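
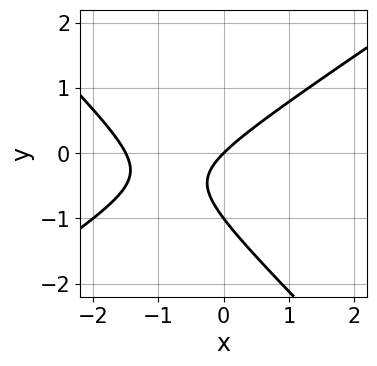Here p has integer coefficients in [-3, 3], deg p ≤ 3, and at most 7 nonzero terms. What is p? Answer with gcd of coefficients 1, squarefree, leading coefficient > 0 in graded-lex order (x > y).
2*x^2 - x*y - 3*y^2 + 3*x - 3*y

First, degree: the shape is more complex than any degree-1 curve, so deg p = 2.
Then, checking where it meets the axes: the y-axis gridline crossings are at y ∈ {-1, 0}; one x-axis crossing is at x = 0.
Finally, fitting integer coefficients to these (and the overall shape) gives p.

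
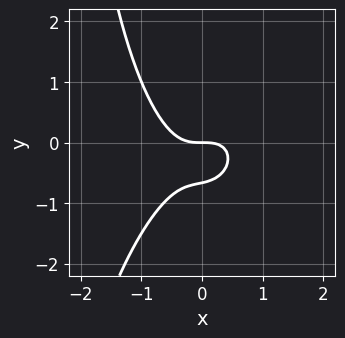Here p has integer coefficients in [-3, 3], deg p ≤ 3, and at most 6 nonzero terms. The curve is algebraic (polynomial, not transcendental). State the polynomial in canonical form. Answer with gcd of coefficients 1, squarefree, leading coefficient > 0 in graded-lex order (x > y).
deg p = 3.
From the axis intercepts and sections: it meets the x-axis at x = 0 (among the integer gridlines); one y-axis crossing is at y = 0.
Putting this together gives p.

3*x^3 - x^2*y + x*y^2 + 3*y^2 + 2*y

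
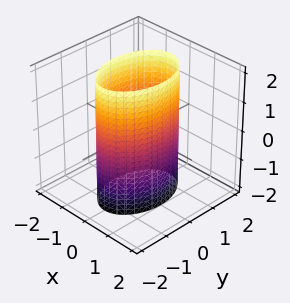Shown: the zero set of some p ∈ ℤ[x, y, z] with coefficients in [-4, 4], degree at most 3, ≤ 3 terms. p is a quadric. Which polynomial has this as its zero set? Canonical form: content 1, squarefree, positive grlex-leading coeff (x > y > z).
2*x^2 + y^2 - 2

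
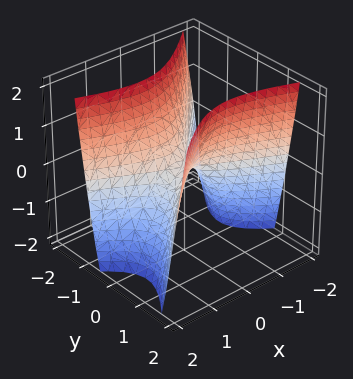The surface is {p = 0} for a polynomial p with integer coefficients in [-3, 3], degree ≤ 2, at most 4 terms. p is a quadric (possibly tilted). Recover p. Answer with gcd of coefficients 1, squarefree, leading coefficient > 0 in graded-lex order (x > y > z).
x^2 + x*y - 2*y^2 + z

1. Degree: the shape is more complex than any degree-1 surface, so deg p = 2.
2. Checking where it meets the axes: it crosses the z-axis at the gridline z = 0; it meets the x-axis at x = 0 (among the integer gridlines); one y-axis crossing is at y = 0.
3. Matching integer coefficients to the picture gives p.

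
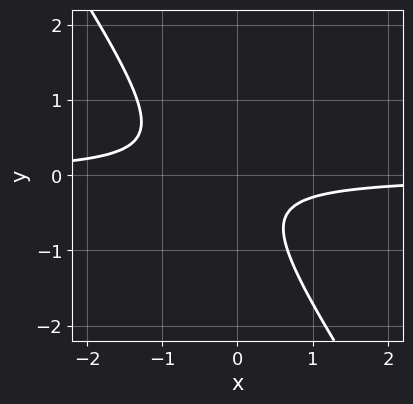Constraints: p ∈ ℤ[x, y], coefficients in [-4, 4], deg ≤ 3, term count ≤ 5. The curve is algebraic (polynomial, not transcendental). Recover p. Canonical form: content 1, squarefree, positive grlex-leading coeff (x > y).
3*x*y + 2*y^2 + y + 1

The degree is 2 — a generic line meets the curve in up to 2 points.
Observable constraints: it misses every integer gridline on the x-axis; the curve avoids every integer y-axis point in the box.
Matching integer coefficients to the picture gives p.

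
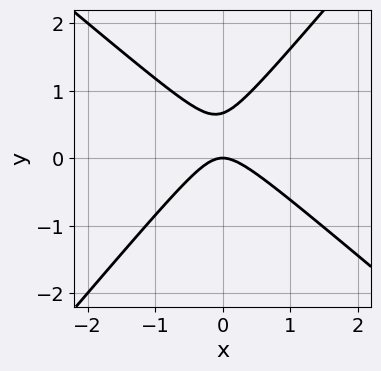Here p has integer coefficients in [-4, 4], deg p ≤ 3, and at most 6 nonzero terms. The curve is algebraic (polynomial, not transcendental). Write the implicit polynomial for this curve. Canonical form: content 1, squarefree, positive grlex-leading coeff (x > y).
3*x^2 + x*y - 3*y^2 + 2*y

(a) Degree: the shape is more complex than any degree-1 curve, so deg p = 2.
(b) Reading off the gridlines: it meets the y-axis at y = 0 (among the integer gridlines); it crosses the x-axis at the gridline x = 0.
(c) Putting this together gives p.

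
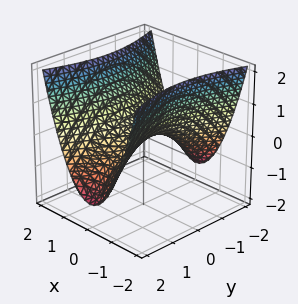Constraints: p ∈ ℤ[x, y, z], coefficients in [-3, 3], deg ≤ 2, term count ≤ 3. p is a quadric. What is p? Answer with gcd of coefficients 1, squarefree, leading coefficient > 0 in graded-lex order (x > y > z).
Degree: a saddle surface; a quadric, so deg p = 2.
Symmetries: the x ↦ −x reflection is a symmetry, so x appears only in even powers; the y ↦ −y reflection is a symmetry, so y appears only in even powers.
Observable constraints: one y-axis crossing is at y = 0; one x-axis crossing is at x = 0; one z-axis crossing is at z = 0.
Fitting integer coefficients to these (and the overall shape) gives p.

3*x^2 - y^2 - 3*z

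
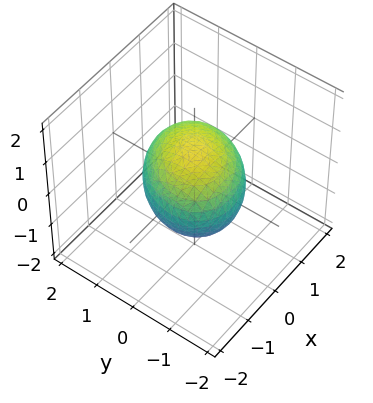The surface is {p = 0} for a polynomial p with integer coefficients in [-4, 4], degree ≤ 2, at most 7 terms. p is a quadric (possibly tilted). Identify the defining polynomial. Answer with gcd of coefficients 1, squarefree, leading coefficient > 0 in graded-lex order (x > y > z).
2*x^2 - x*y + 2*y^2 + 3*z^2 - 3

1. Degree: a generic line meets the surface in up to 2 points, so deg p = 2.
2. Against the integer gridlines: among the integer gridlines, it crosses the z-axis at z ∈ {-1, 1}.
3. These observations pin down the coefficients.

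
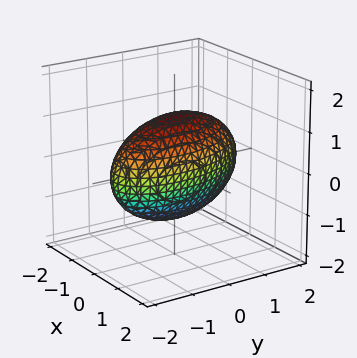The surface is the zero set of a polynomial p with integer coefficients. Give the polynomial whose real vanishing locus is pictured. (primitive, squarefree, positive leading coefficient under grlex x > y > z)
First, degree: no degree-1 surface has this shape, so deg p = 2.
Then, from the axis intercepts and sections: the x-axis gridline crossings are at x ∈ {-1, 1}.
Finally, fitting integer coefficients to these (and the overall shape) gives p.

3*x^2 + x*y + y^2 + 2*z^2 - 3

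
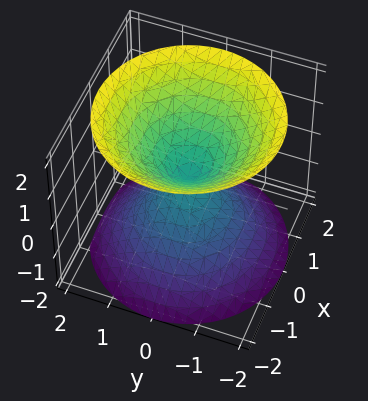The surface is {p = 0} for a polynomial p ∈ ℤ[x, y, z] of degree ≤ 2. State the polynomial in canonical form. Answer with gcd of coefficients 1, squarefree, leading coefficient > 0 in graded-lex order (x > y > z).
x^2 + y^2 - z^2

(a) The picture has 2 separate pieces. They look like related sheets of one shape, so recover p as a whole.
(b) deg p = 2. A double cone through the origin; a quadric.
(c) Symmetries: mirror symmetry z ↦ −z ⇒ only even powers of z; every cross-section ⟂ z is a circle, so x, y appear only via x² + y².
(d) Observable constraints: a circular section at z = -1 has radius exactly 1; it crosses the x-axis at the gridline x = 0.
(e) Assembling these constraints gives the stated polynomial.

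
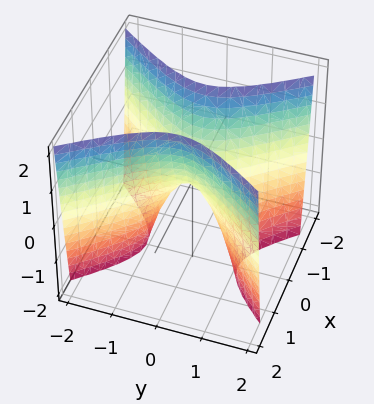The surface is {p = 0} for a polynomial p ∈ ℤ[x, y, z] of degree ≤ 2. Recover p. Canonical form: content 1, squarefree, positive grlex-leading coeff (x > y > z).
3*x^2 - 2*y^2 - z

First, deg p = 2. A saddle surface; a quadric.
Next, symmetries: the y ↦ −y reflection is a symmetry, so y appears only in even powers; mirror symmetry x ↦ −x ⇒ only even powers of x.
Next, reading off the gridlines: it meets the x-axis at x = 0 (among the integer gridlines); one z-axis crossing is at z = 0; one y-axis crossing is at y = 0.
Finally, putting this together gives p.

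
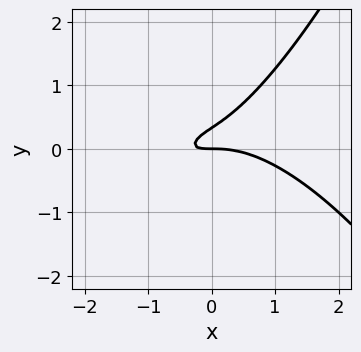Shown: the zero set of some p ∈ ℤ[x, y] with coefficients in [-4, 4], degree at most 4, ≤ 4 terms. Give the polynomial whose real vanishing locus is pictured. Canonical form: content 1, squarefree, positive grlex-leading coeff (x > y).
1. Degree: no degree-2 curve has this shape, so deg p = 3.
2. Reading off the gridlines: it crosses the y-axis at the gridline y = 0; it crosses the x-axis at the gridline x = 0.
3. Matching integer coefficients to the picture gives p.

x^3 + 2*x*y - 3*y^2 + y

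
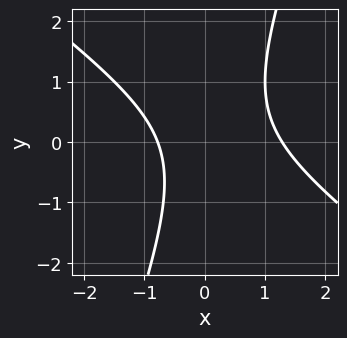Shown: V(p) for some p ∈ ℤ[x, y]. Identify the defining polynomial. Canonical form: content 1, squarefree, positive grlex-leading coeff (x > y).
2*x^2 + 2*x*y - y^2 - x - 2

First, the degree is 2 — the shape is more complex than any degree-1 curve.
Next, reading off the gridlines: it misses every integer gridline on the y-axis.
Finally, assembling these constraints gives the stated polynomial.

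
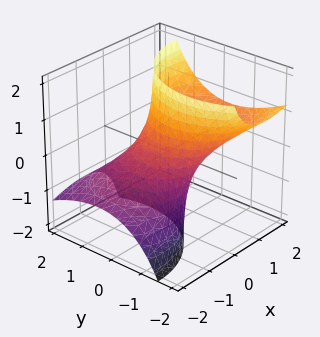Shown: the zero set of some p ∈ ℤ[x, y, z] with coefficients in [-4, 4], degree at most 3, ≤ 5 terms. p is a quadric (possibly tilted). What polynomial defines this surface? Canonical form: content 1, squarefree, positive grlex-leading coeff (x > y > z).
First, the degree is 2 — no degree-1 surface has this shape.
Next, against the integer gridlines: it misses every integer gridline on the z-axis; the x-axis gridline crossings are at x ∈ {-1, 1}; the y-axis gridline crossings are at y ∈ {-1, 1}.
Finally, matching integer coefficients to the picture gives p.

x^2 - 2*x*z + y^2 + y*z - 1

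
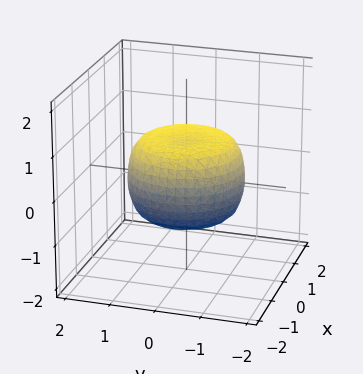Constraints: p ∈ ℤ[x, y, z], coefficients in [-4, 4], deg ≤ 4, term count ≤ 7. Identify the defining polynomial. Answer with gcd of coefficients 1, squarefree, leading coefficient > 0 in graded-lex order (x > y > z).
Degree: no degree-3 surface has this shape, so deg p = 4.
Symmetries: the z-axis is an axis of rotation, so x and y enter only as x² + y².
From the visible intercepts: a circular section at z = 0 has radius between 1 and 2.
Assembling these constraints gives the stated polynomial.

2*x^4 + 4*x^2*y^2 + 2*y^4 - 2*x^2 - 2*y^2 + 3*z^2 - 2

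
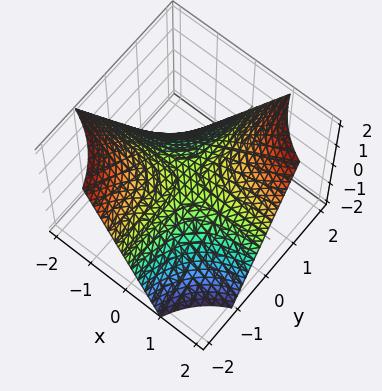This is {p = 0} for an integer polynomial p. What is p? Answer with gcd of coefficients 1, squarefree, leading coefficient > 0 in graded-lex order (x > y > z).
x*y - z

(a) deg p = 2.
(b) From the axis intercepts and sections: every point of the x-axis in the box is on the surface; it meets the z-axis at z = 0 (among the integer gridlines); every point of the y-axis in the box is on the surface.
(c) Solving for integer coefficients yields p as stated.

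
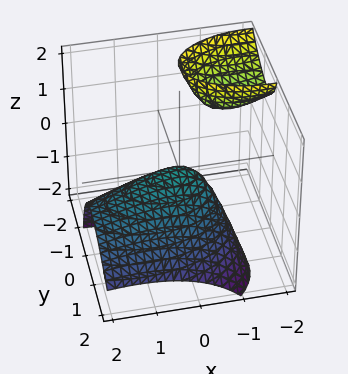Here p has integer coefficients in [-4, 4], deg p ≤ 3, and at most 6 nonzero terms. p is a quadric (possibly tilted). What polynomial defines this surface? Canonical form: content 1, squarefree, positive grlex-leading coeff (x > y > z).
x^2 + 2*x*z + 3*y^2 + 3*y*z + 2*z

(a) The picture has 2 separate pieces.
(b) deg p = 2.
(c) Checking where it meets the axes: it meets the x-axis at x = 0 (among the integer gridlines); it crosses the z-axis at the gridline z = 0; it crosses the y-axis at the gridline y = 0.
(d) Matching integer coefficients to the picture gives p.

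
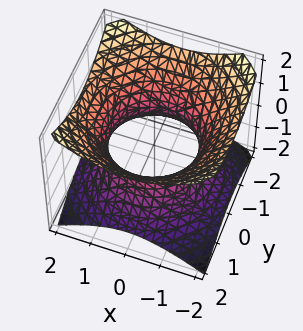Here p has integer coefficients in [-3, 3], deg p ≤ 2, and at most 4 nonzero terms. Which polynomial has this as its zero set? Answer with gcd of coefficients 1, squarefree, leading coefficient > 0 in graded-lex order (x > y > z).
2*x^2 + 2*y^2 - 3*z^2 - 3

First, the degree is 2 — an hourglass — one-sheet hyperboloid; a quadric.
Then, symmetries: rotational symmetry about the z-axis ⇒ p depends on x, y only through x² + y²; mirror symmetry z ↦ −z ⇒ only even powers of z.
Next, from the visible intercepts: a circular section at z = 1 has radius between 1 and 2; it misses every integer gridline on the z-axis.
Finally, together with the visible shape, these determine p as stated.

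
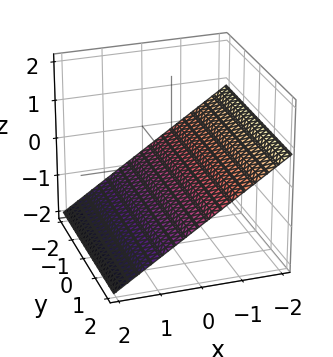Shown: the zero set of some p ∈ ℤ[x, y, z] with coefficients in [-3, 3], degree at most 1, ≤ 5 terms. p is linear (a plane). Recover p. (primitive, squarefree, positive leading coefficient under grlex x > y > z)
2*x + 3*z + 2

1. deg p = 1.
2. Observable constraints: the surface avoids every integer y-axis point in the box; it crosses the x-axis at the gridline x = -1.
3. Putting this together gives p.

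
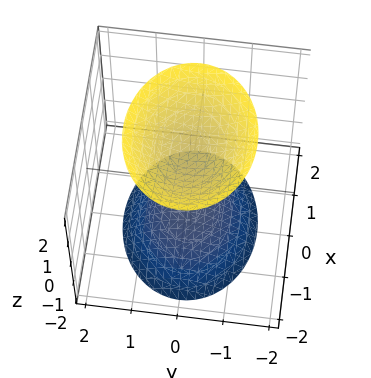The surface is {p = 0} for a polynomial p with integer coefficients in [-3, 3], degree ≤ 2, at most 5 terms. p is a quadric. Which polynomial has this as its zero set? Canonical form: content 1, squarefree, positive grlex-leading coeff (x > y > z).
2*x^2 + 3*y^2 - 2*z^2 + 3

1. There are 2 components. They look like related sheets of one shape, so recover p as a whole.
2. Degree: two separate bowl-shaped sheets opening away from each other; a quadric, so deg p = 2.
3. Symmetries: mirror symmetry y ↦ −y ⇒ only even powers of y; it's symmetric under z → −z, forcing even powers of z; the x ↦ −x reflection is a symmetry, so x appears only in even powers.
4. Reading off the gridlines: no y-intercept at any integer in the box; it misses every integer gridline on the x-axis.
5. The integer polynomial consistent with all of this is the stated p.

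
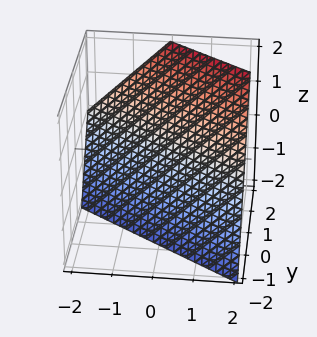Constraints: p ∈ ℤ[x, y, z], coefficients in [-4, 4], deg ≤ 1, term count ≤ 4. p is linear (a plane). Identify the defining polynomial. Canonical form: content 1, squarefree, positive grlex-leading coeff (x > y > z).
(a) Degree: the surface is flat (a plane), so deg p = 1.
(b) From the axis intercepts and sections: it crosses the x-axis at the gridline x = 1; it crosses the z-axis at the gridline z = -1.
(c) Solving for integer coefficients yields p as stated.

2*x + 3*y - 2*z - 2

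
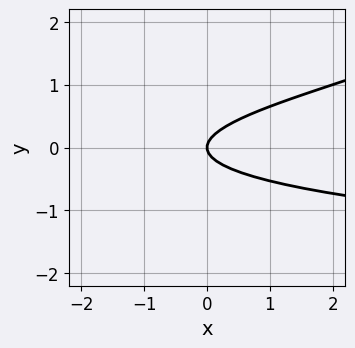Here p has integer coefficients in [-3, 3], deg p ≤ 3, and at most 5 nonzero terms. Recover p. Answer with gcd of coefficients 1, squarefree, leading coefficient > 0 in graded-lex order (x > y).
1. deg p = 3. No degree-2 curve has this shape.
2. From the axis intercepts and sections: it crosses the y-axis at the gridline y = 0; it crosses the x-axis at the gridline x = 0.
3. These observations pin down the coefficients.

y^3 - 3*y^2 + x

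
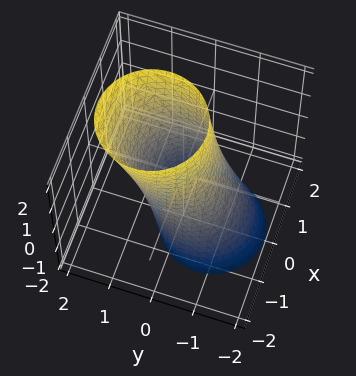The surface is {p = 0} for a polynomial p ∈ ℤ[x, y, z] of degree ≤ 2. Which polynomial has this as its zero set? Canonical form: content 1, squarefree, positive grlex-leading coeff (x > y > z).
Degree: the shape is more complex than any degree-1 surface, so deg p = 2.
Checking where it meets the axes: among the integer gridlines, it crosses the x-axis at x ∈ {-1, 1}; the y-axis gridline crossings are at y ∈ {-1, 1}.
Together with the visible shape, these determine p as stated.

3*x^2 + 3*y^2 - 2*y*z - 3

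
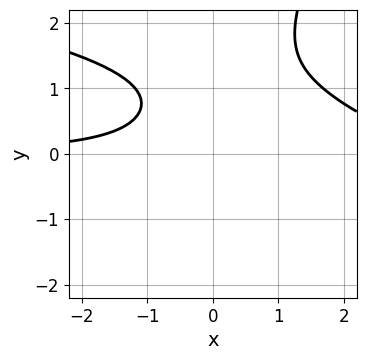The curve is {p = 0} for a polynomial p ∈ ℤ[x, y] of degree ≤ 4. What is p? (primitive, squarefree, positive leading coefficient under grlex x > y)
First, deg p = 4.
Next, reading off the gridlines: no y-intercept at any integer in the box; no x-intercept at any integer in the box.
Finally, these observations pin down the coefficients.

2*x*y^3 - y^4 + 2*x^2*y - 3*x*y - 3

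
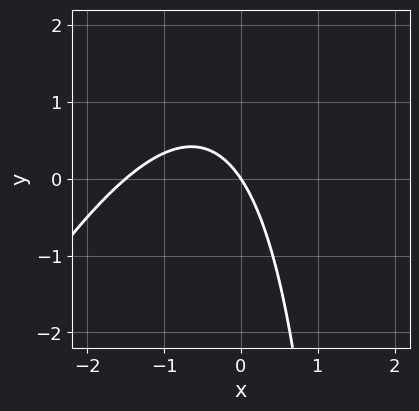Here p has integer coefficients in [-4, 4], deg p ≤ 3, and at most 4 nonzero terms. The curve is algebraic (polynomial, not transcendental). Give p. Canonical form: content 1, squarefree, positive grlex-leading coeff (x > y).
(a) Degree: the shape is more complex than any degree-1 curve, so deg p = 2.
(b) Reading off the gridlines: it crosses the x-axis at the gridline x = 0; it crosses the y-axis at the gridline y = 0.
(c) Putting this together gives p.

2*x^2 - x*y + 3*x + 2*y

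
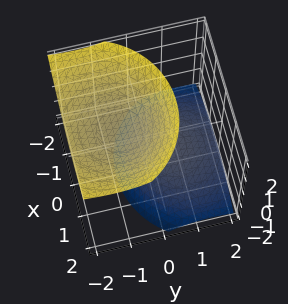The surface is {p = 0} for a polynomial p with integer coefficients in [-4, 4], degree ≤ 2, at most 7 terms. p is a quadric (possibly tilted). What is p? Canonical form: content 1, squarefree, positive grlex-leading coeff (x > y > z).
(a) There are 2 components. Treating them together as one polynomial.
(b) Degree: a generic line meets the surface in up to 2 points, so deg p = 2.
(c) From the axis intercepts and sections: it misses every integer gridline on the y-axis; it misses every integer gridline on the x-axis; the z-axis gridline crossings are at z ∈ {-1, 1}.
(d) Assembling these constraints gives the stated polynomial.

2*x^2 + 2*y^2 + 3*y*z - 2*z^2 + 2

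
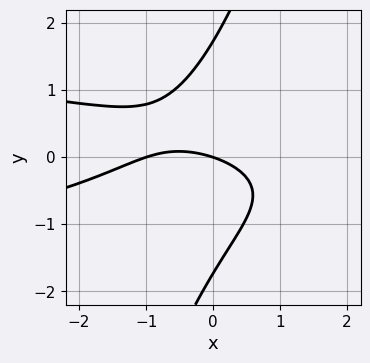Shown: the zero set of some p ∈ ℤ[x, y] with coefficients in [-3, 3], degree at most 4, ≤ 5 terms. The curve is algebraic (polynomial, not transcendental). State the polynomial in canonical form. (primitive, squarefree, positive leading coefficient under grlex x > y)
3*x*y^2 - y^3 + x^2 + x + 3*y

First, the degree is 3 — no degree-2 curve has this shape.
Next, checking where it meets the axes: the x-axis gridline crossings are at x ∈ {-1, 0}; it crosses the y-axis at the gridline y = 0.
Finally, fitting integer coefficients to these (and the overall shape) gives p.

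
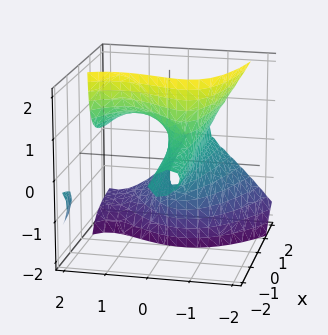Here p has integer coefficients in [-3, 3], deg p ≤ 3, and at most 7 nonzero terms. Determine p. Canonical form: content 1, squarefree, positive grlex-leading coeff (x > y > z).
2*x*y*z + 3*x*z^2 + 2*y^3 - 3*y^2 - 3*y

First, the picture has 2 separate pieces. Treating them together as one polynomial.
Next, degree: a generic line meets the surface in up to 3 points, so deg p = 3.
Next, from the axis intercepts and sections: the visible z-axis segment lies entirely on the surface; one y-axis crossing is at y = 0.
Finally, these observations pin down the coefficients. Check: (1, 0, 0) on the x-axis lies on the surface, and p(1, 0, 0) = 0. ✓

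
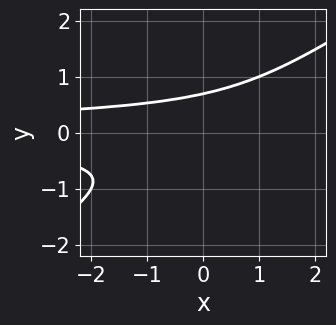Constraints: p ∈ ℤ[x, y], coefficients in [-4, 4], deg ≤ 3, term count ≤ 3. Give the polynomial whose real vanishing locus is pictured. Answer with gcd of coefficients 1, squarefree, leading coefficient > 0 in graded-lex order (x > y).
2*x*y^2 - 3*y^3 + 1

(a) deg p = 3. A generic line meets the curve in up to 3 points.
(b) Against the integer gridlines: the curve avoids every integer x-axis point in the box.
(c) Putting this together gives p.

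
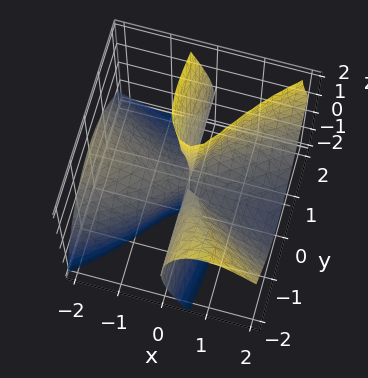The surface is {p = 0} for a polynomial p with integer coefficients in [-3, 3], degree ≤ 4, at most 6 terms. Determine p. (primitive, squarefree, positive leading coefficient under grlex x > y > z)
x^3 + 3*x^2*z - 3*x*y^2 - y*z^2 + x^2

First, deg p = 3.
Then, reading off the gridlines: every point of the y-axis in the box is on the surface; every point of the z-axis in the box is on the surface; it meets the x-axis at x = -1 (among the integer gridlines).
Finally, matching integer coefficients to the picture gives p.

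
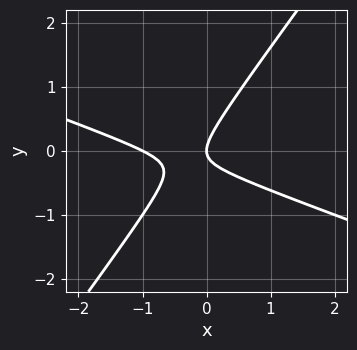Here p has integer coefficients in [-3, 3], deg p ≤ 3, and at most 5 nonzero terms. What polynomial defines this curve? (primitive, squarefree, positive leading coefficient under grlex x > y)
(a) deg p = 2. The shape is more complex than any degree-1 curve.
(b) Checking where it meets the axes: the x-axis gridline crossings are at x ∈ {-1, 0}; it meets the y-axis at y = 0 (among the integer gridlines).
(c) The integer polynomial consistent with all of this is the stated p.

x^2 + 2*x*y - 2*y^2 + x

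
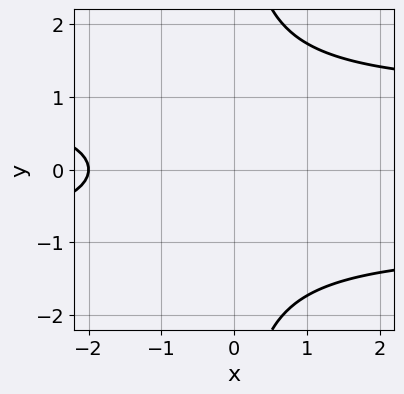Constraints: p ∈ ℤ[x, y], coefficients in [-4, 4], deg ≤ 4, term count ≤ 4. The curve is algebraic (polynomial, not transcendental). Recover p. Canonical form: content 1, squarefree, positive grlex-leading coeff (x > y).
Degree: the shape is more complex than any degree-2 curve, so deg p = 3.
Symmetries: the y ↦ −y reflection is a symmetry, so y appears only in even powers.
From the axis intercepts and sections: the curve avoids every integer y-axis point in the box; one x-axis crossing is at x = -2.
Fitting integer coefficients to these (and the overall shape) gives p.

x*y^2 - x - 2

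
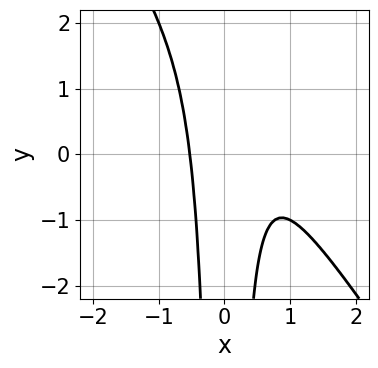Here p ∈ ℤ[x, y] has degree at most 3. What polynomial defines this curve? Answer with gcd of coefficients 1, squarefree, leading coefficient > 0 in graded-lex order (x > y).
3*x^3 + 2*x^2*y - 2*x^2 + 1

deg p = 3. A generic line meets the curve in up to 3 points.
From the visible intercepts: it misses every integer gridline on the y-axis.
Assembling these constraints gives the stated polynomial.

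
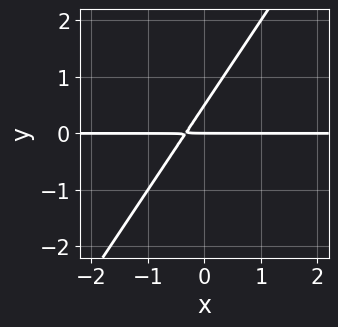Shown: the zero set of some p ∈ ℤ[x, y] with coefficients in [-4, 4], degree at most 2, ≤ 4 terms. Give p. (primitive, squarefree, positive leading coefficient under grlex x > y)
3*x*y - 2*y^2 + y

1. deg p = 2.
2. Observable constraints: every point of the x-axis in the box is on the curve; one y-axis crossing is at y = 0.
3. These observations pin down the coefficients.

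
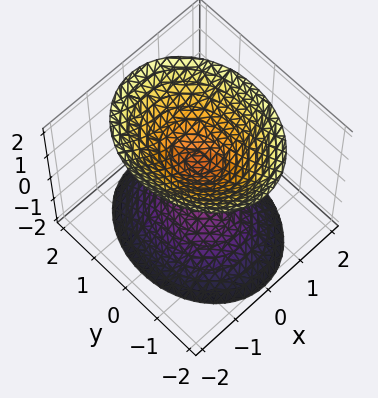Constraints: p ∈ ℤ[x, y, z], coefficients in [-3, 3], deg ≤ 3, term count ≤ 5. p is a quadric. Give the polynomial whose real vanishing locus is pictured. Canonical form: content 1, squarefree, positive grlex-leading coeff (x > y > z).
3*x^2 + 2*y^2 - 2*z^2 + 1

First, the picture has 2 separate pieces.
Next, deg p = 2.
Then, symmetries: the z ↦ −z reflection is a symmetry, so z appears only in even powers; mirror symmetry y ↦ −y ⇒ only even powers of y; the x ↦ −x reflection is a symmetry, so x appears only in even powers.
Then, checking where it meets the axes: the surface avoids every integer y-axis point in the box; it misses every integer gridline on the x-axis.
Finally, assembling these constraints gives the stated polynomial.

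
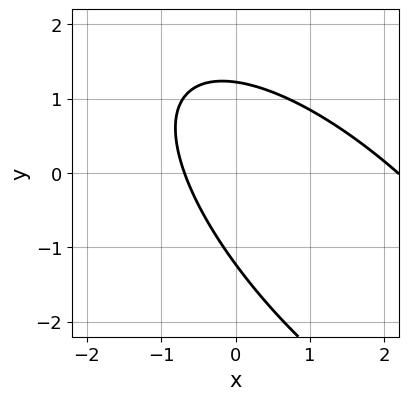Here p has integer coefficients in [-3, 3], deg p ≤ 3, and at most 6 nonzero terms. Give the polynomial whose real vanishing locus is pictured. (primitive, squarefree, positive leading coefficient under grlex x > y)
2*x^2 + 3*x*y + 2*y^2 - 3*x - 3

1. deg p = 2.
2. Matching integer coefficients to the picture gives p.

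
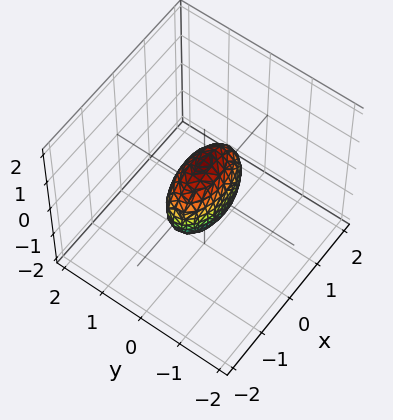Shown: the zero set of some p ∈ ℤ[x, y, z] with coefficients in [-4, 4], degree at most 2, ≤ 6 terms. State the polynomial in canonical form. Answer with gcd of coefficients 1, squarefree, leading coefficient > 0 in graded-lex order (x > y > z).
x^2 + 3*y^2 + z^2 - 1

(a) deg p = 2. Bounded and convex; a quadric.
(b) Symmetries: the z ↦ −z reflection is a symmetry, so z appears only in even powers; mirror symmetry x ↦ −x ⇒ only even powers of x; mirror symmetry y ↦ −y ⇒ only even powers of y.
(c) Against the integer gridlines: among the integer gridlines, it crosses the z-axis at z ∈ {-1, 1}; the x-axis gridline crossings are at x ∈ {-1, 1}.
(d) The integer polynomial consistent with all of this is the stated p.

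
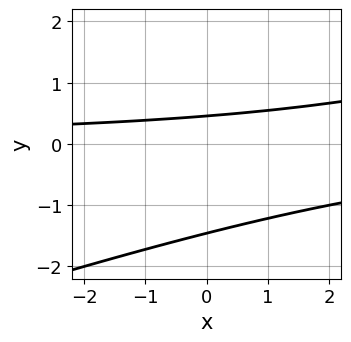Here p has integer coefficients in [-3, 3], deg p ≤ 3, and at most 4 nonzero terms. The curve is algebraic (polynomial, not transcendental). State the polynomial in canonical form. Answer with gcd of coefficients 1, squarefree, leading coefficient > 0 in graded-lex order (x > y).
(a) The degree is 2 — the shape is more complex than any degree-1 curve.
(b) Against the integer gridlines: no x-intercept at any integer in the box.
(c) Fitting integer coefficients to these (and the overall shape) gives p.

x*y - 3*y^2 - 3*y + 2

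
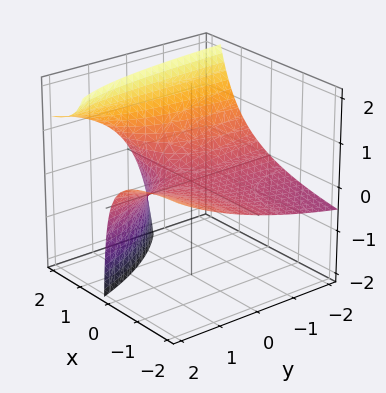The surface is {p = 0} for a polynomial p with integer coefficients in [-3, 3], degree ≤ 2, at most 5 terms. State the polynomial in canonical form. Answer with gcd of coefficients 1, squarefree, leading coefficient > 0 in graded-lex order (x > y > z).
x*y - 2*x*z - y*z + 3*z

1. The degree is 2 — a generic line meets the surface in up to 2 points.
2. Observable constraints: the visible x-axis segment lies entirely on the surface; every point of the y-axis in the box is on the surface; it meets the z-axis at z = 0 (among the integer gridlines).
3. Matching integer coefficients to the picture gives p.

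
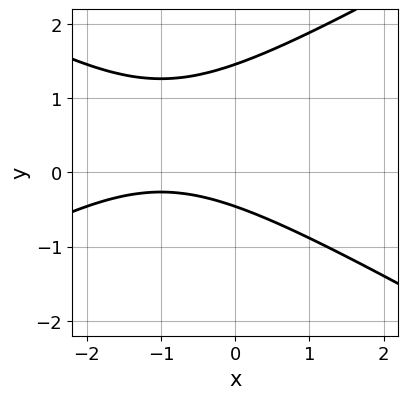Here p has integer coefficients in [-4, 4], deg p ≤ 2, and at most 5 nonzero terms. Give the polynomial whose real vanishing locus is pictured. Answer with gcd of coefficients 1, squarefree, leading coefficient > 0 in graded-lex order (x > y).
x^2 - 3*y^2 + 2*x + 3*y + 2

(a) The degree is 2 — the shape is more complex than any degree-1 curve.
(b) Checking where it meets the axes: it misses every integer gridline on the x-axis.
(c) Solving for integer coefficients yields p as stated.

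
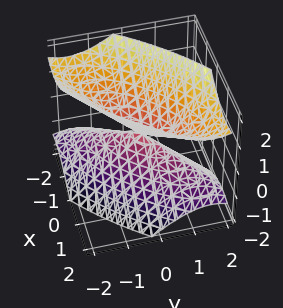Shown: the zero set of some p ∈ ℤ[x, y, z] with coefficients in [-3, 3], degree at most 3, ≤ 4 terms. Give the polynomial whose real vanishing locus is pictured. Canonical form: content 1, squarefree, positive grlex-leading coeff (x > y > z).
1. deg p = 2. The shape is more complex than any degree-1 surface.
2. Observable constraints: one z-axis crossing is at z = 0; it crosses the x-axis at the gridline x = 0; it meets the y-axis at y = 0 (among the integer gridlines).
3. Matching integer coefficients to the picture gives p.

2*x^2 - 3*x*y + 2*y^2 - 2*z^2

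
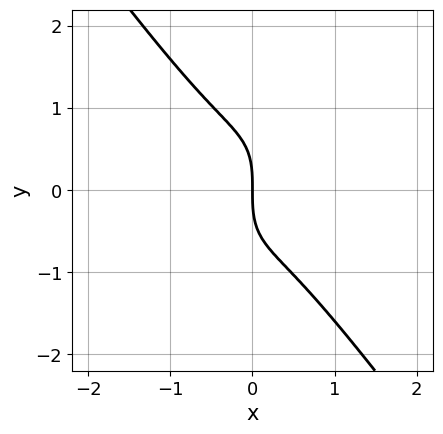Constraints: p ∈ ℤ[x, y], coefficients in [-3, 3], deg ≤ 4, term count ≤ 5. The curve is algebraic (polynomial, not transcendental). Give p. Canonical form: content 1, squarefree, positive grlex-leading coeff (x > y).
3*x^3 - x^2*y - x*y^2 + y^3 + 2*x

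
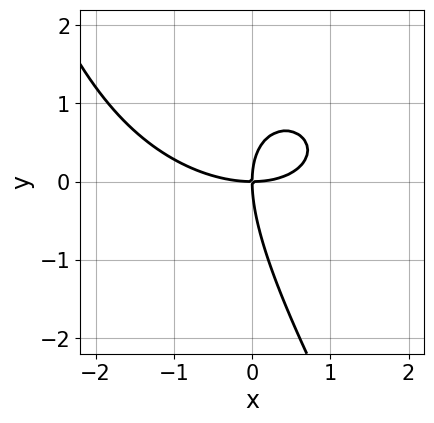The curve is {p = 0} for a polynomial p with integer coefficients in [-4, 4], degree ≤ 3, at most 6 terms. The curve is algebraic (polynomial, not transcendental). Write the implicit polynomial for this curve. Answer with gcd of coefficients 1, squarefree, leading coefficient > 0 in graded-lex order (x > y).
First, degree: a generic line meets the curve in up to 3 points, so deg p = 3.
Then, against the integer gridlines: it meets the y-axis at y = 0 (among the integer gridlines); it crosses the x-axis at the gridline x = 0.
Finally, matching integer coefficients to the picture gives p.

x^3 + x^2*y + 2*x*y^2 + y^3 - 3*x*y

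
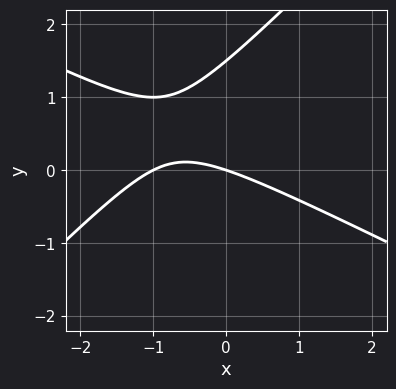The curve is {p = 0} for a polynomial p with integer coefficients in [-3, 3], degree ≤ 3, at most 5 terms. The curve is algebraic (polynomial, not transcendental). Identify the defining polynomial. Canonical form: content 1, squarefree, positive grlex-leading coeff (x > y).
x^2 + x*y - 2*y^2 + x + 3*y

The degree is 2 — no degree-1 curve has this shape.
Reading off the gridlines: it meets the y-axis at y = 0 (among the integer gridlines); among the integer gridlines, it crosses the x-axis at x ∈ {-1, 0}.
The integer polynomial consistent with all of this is the stated p.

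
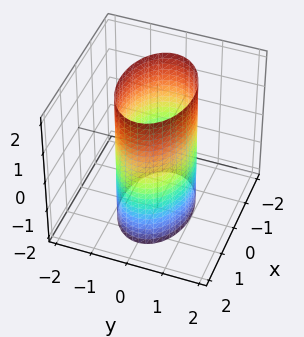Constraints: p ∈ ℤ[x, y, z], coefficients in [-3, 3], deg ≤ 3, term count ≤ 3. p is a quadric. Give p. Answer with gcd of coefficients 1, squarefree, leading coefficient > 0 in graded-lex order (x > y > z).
x^2 + 2*y^2 - 2

First, degree: a cylinder; a quadric, so deg p = 2.
Next, symmetries: it's symmetric under x → −x, forcing even powers of x; mirror symmetry z ↦ −z ⇒ only even powers of z; the y ↦ −y reflection is a symmetry, so y appears only in even powers.
Then, from the visible intercepts: the y-axis gridline crossings are at y ∈ {-1, 1}; the surface avoids every integer z-axis point in the box.
Finally, matching integer coefficients to the picture gives p.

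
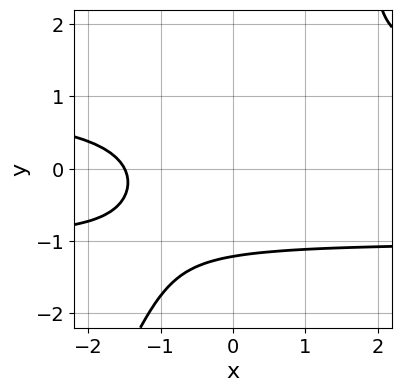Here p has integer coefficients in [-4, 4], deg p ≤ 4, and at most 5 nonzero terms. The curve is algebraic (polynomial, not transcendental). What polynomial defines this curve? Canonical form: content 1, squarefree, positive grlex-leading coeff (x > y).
2*x*y^2 - y^3 - 2*x - y - 3

First, deg p = 3.
Finally, putting this together gives p.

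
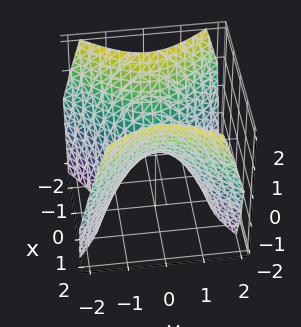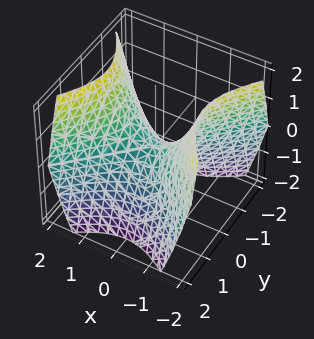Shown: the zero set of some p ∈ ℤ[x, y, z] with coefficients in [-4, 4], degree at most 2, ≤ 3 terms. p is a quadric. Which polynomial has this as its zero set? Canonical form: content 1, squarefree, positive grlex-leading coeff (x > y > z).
1. deg p = 2. A hyperbolic paraboloid; a quadric.
2. Symmetries: it's symmetric under y → −y, forcing even powers of y; the x ↦ −x reflection is a symmetry, so x appears only in even powers.
3. Reading off the gridlines: one z-axis crossing is at z = 0; it crosses the x-axis at the gridline x = 0; it crosses the y-axis at the gridline y = 0.
4. Matching integer coefficients to the picture gives p.

x^2 - y^2 - z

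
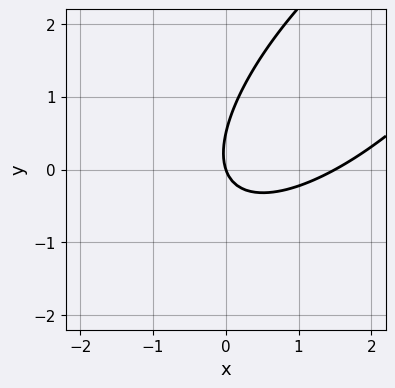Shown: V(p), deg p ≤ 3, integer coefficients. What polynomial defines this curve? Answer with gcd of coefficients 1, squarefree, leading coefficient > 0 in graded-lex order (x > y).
2*x^2 - 3*x*y + 2*y^2 - 3*x - y

deg p = 2. No degree-1 curve has this shape.
From the visible intercepts: it meets the x-axis at x = 0 (among the integer gridlines); it meets the y-axis at y = 0 (among the integer gridlines).
Together with the visible shape, these determine p as stated.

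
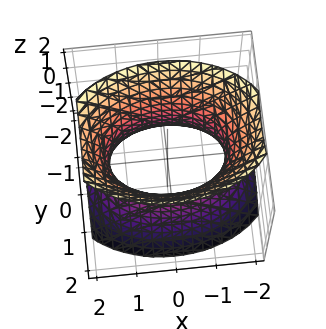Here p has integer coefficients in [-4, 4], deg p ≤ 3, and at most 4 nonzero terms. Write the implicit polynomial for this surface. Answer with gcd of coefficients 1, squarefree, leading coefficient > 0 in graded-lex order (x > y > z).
x^2 + 2*y^2 - z^2 - 2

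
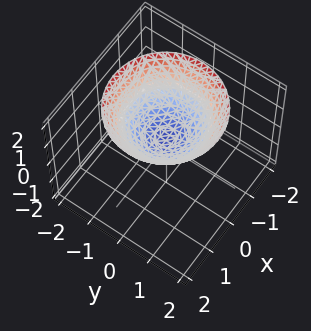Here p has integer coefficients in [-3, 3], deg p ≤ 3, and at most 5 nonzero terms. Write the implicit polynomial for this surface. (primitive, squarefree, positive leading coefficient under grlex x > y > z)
First, deg p = 2. The shape is more complex than any degree-1 surface.
Then, symmetry: the surface is invariant under rotation about z: p = q(x² + y², z).
Then, checking where it meets the axes: no x-intercept at any integer in the box; a circular section at z = 1 has radius exactly 1; the surface avoids every integer y-axis point in the box.
Finally, solving for integer coefficients yields p as stated.

2*x^2 + 2*y^2 - 3*z + 1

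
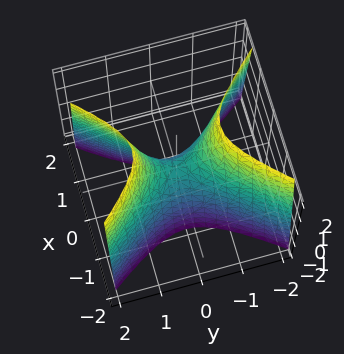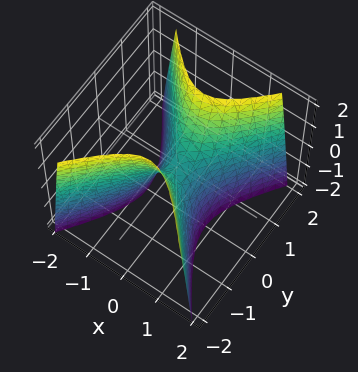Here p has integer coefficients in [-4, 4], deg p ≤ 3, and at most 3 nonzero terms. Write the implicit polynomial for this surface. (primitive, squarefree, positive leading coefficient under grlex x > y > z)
3*x^2 - 2*y^2 + z

1. deg p = 2. A saddle surface; a quadric.
2. Symmetries: it's symmetric under x → −x, forcing even powers of x; it's symmetric under y → −y, forcing even powers of y.
3. From the visible intercepts: one x-axis crossing is at x = 0; one y-axis crossing is at y = 0.
4. Fitting integer coefficients to these (and the overall shape) gives p.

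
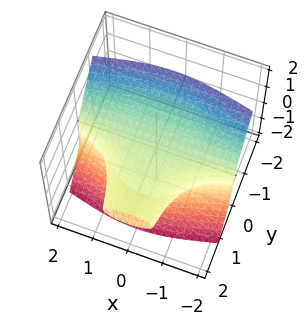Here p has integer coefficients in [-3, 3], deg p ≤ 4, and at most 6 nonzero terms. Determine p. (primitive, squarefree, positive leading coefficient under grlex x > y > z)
x^2*y + 3*y*z^2 + 2*z^3 - 1

Degree: the shape is more complex than any degree-2 surface, so deg p = 3.
Checking where it meets the axes: it misses every integer gridline on the y-axis; it misses every integer gridline on the x-axis.
Fitting integer coefficients to these (and the overall shape) gives p.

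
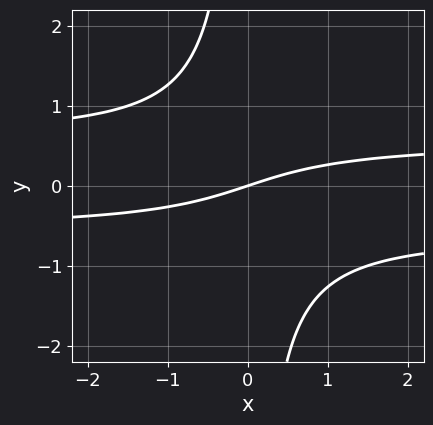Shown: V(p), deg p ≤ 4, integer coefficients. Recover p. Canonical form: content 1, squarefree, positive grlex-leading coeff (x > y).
3*x*y^2 - x + 3*y

(a) Degree: no degree-2 curve has this shape, so deg p = 3.
(b) Against the integer gridlines: one x-axis crossing is at x = 0; one y-axis crossing is at y = 0.
(c) These observations pin down the coefficients.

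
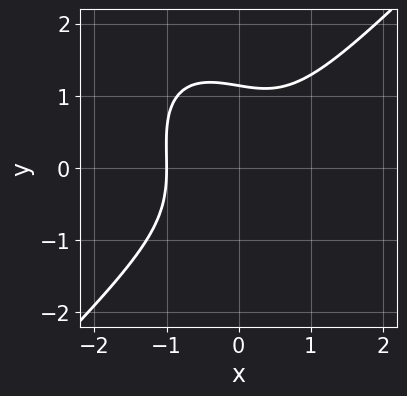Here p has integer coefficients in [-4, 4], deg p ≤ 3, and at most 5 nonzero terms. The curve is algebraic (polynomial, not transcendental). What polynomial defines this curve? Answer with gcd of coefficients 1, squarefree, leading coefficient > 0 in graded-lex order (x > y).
1. Degree: a generic line meets the curve in up to 3 points, so deg p = 3.
2. From the axis intercepts and sections: one x-axis crossing is at x = -1.
3. Solving for integer coefficients yields p as stated.

3*x^3 - x*y^2 - 2*y^3 + 3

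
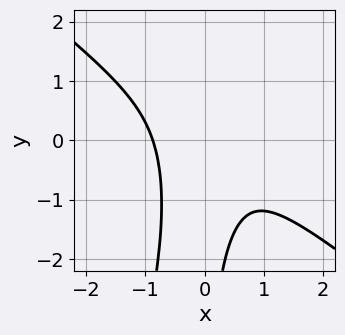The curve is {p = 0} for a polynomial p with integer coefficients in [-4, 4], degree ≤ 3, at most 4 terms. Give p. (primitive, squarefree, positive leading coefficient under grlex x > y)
3*x^3 + 3*x^2*y - x*y^2 + 2

1. deg p = 3. The shape is more complex than any degree-2 curve.
2. From the axis intercepts and sections: it misses every integer gridline on the y-axis.
3. These observations pin down the coefficients.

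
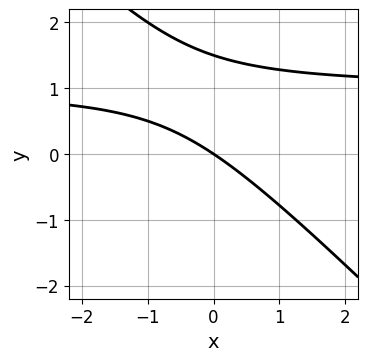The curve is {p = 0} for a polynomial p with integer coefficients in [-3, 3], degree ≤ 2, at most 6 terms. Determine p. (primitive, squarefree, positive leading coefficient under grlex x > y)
(a) The degree is 2 — no degree-1 curve has this shape.
(b) Against the integer gridlines: it crosses the x-axis at the gridline x = 0; it meets the y-axis at y = 0 (among the integer gridlines).
(c) Together with the visible shape, these determine p as stated.

2*x*y + 2*y^2 - 2*x - 3*y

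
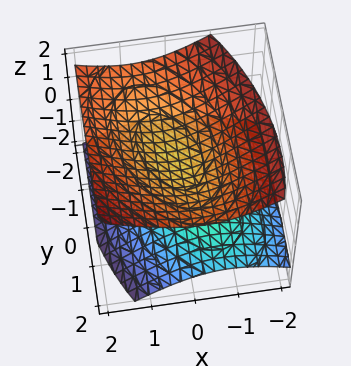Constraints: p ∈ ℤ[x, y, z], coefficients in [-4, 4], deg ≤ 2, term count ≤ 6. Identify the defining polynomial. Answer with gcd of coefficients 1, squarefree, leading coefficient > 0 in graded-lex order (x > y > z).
2*x^2 + x*y - x*z + y^2 - 3*z^2 + 1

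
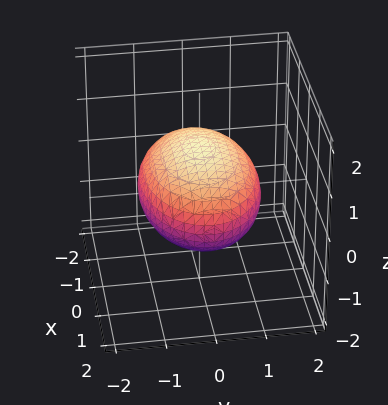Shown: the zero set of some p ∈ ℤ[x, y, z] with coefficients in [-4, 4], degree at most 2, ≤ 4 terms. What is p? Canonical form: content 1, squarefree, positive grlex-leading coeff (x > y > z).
x^2 + 2*y^2 + 3*z^2 - 3

The degree is 2 — bounded and convex; a quadric.
Symmetries: it's symmetric under x → −x, forcing even powers of x; mirror symmetry z ↦ −z ⇒ only even powers of z; the y ↦ −y reflection is a symmetry, so y appears only in even powers.
Reading off the gridlines: among the integer gridlines, it crosses the z-axis at z ∈ {-1, 1}.
Solving for integer coefficients yields p as stated.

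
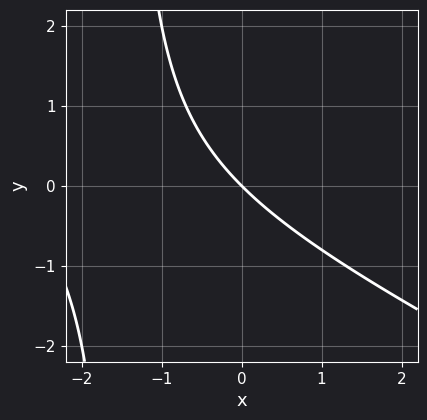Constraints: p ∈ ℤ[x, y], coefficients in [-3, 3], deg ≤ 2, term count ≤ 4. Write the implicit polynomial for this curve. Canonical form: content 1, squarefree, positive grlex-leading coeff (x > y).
Degree: no degree-1 curve has this shape, so deg p = 2.
From the axis intercepts and sections: one y-axis crossing is at y = 0; it crosses the x-axis at the gridline x = 0.
Together with the visible shape, these determine p as stated.

x^2 + 2*x*y + 3*x + 3*y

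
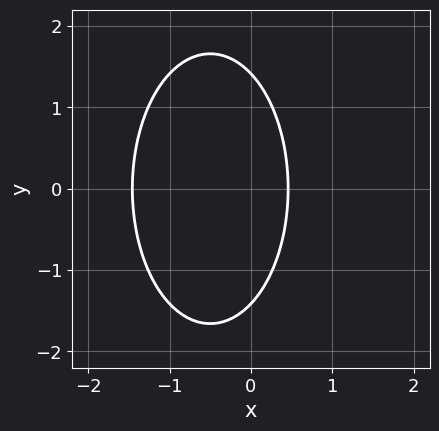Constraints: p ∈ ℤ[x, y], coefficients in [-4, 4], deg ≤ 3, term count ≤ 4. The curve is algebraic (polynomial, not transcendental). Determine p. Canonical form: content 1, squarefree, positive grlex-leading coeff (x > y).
3*x^2 + y^2 + 3*x - 2

The degree is 2 — the shape is more complex than any degree-1 curve.
Symmetries: mirror symmetry y ↦ −y ⇒ only even powers of y.
Putting this together gives p.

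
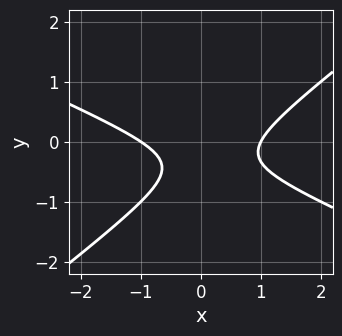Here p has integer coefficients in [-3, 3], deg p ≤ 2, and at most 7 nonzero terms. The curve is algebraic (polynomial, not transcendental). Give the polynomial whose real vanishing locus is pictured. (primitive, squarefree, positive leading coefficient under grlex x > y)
x^2 + x*y - 3*y^2 - 2*y - 1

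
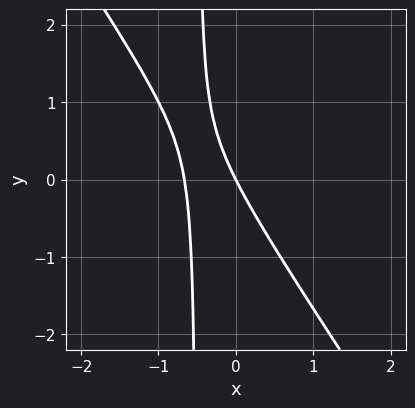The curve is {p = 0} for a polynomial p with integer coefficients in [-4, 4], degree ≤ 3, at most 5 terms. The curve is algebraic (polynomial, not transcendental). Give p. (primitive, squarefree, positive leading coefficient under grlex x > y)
3*x^2 + 2*x*y + 2*x + y

The degree is 2 — no degree-1 curve has this shape.
From the visible intercepts: it crosses the x-axis at the gridline x = 0; it crosses the y-axis at the gridline y = 0.
These observations pin down the coefficients.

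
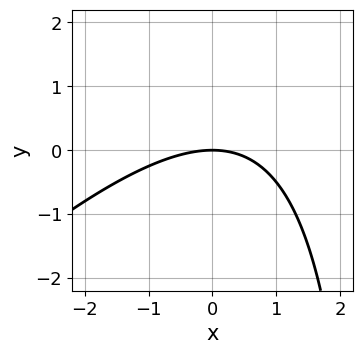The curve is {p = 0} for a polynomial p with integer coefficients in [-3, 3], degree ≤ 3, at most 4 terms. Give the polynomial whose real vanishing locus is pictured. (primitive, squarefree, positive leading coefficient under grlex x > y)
The degree is 2 — the shape is more complex than any degree-1 curve.
From the visible intercepts: one x-axis crossing is at x = 0; one y-axis crossing is at y = 0.
Matching integer coefficients to the picture gives p.

x^2 - x*y + 3*y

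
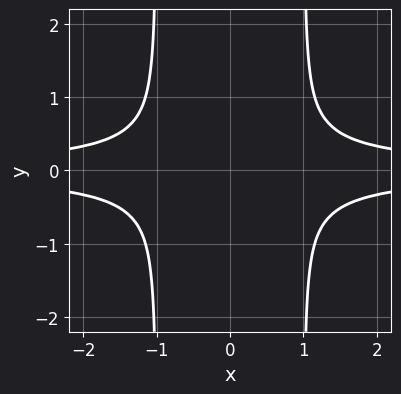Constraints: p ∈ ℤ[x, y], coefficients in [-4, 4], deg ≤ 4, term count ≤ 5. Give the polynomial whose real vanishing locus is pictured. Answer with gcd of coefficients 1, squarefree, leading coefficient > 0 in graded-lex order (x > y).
First, deg p = 4. The shape is more complex than any degree-3 curve.
Next, symmetries: mirror symmetry y ↦ −y ⇒ only even powers of y; mirror symmetry x ↦ −x ⇒ only even powers of x.
Then, from the visible intercepts: the curve avoids every integer x-axis point in the box; it misses every integer gridline on the y-axis.
Finally, matching integer coefficients to the picture gives p.

3*x^2*y^2 - 3*y^2 - 1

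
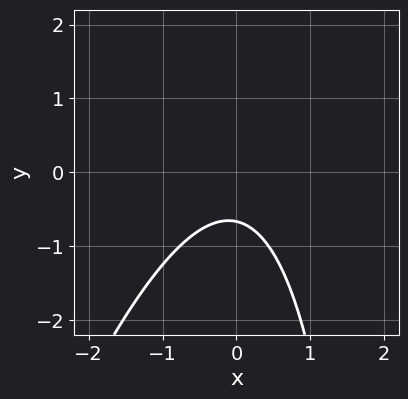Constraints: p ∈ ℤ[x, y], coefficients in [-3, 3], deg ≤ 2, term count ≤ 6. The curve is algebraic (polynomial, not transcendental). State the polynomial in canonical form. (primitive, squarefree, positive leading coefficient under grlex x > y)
(a) The degree is 2 — no degree-1 curve has this shape.
(b) From the visible intercepts: the curve avoids every integer x-axis point in the box.
(c) Assembling these constraints gives the stated polynomial.

3*x^2 - x*y + 3*y + 2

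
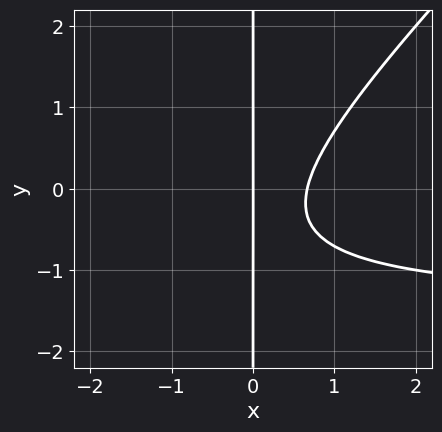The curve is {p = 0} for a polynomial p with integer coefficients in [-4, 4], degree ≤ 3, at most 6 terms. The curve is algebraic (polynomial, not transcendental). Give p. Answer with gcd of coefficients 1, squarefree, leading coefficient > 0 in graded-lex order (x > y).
2*x^2*y - 2*x*y^2 + 3*x^2 - 2*x*y - 2*x

deg p = 3. The shape is more complex than any degree-2 curve.
Against the integer gridlines: the visible y-axis segment lies entirely on the curve; one x-axis crossing is at x = 0.
Together with the visible shape, these determine p as stated.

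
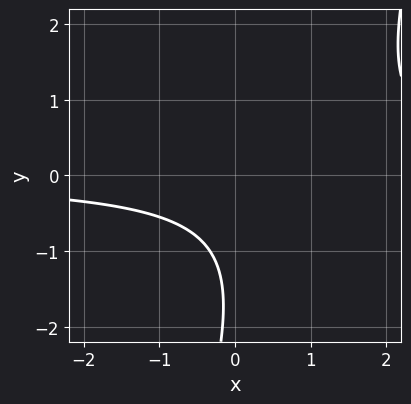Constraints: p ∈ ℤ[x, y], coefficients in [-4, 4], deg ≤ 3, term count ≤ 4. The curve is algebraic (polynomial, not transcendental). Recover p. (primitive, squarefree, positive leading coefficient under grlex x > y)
1. deg p = 2. No degree-1 curve has this shape.
2. Observable constraints: it misses every integer gridline on the x-axis; no y-intercept at any integer in the box.
3. Together with the visible shape, these determine p as stated.

3*x*y - y^2 - 3*y - 3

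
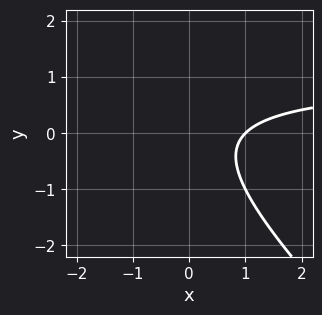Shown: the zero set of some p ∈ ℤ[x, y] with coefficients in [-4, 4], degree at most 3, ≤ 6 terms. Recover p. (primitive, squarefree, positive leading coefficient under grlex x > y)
The degree is 2 — a generic line meets the curve in up to 2 points.
From the axis intercepts and sections: it misses every integer gridline on the y-axis; it meets the x-axis at x = 1 (among the integer gridlines).
Assembling these constraints gives the stated polynomial.

x*y + y^2 - x + 1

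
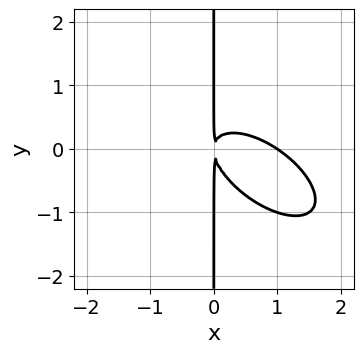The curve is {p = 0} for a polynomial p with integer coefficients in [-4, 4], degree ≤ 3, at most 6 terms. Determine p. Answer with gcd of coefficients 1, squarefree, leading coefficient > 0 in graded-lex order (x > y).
2*x^3 + 3*x^2*y + 3*x*y^2 - 2*x^2

(a) deg p = 3. The shape is more complex than any degree-2 curve.
(b) Checking where it meets the axes: it meets the x-axis at x = 1 (among the integer gridlines); every point of the y-axis in the box is on the curve.
(c) These observations pin down the coefficients.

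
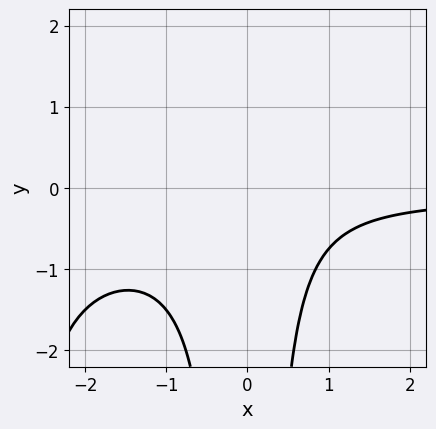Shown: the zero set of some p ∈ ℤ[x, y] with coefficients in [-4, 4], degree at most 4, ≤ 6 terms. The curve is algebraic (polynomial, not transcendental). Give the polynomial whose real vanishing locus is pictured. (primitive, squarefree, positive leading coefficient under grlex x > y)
x^3*y + 3*x^2*y + x^2 + 2

(a) The degree is 4 — the shape is more complex than any degree-3 curve.
(b) Observable constraints: no x-intercept at any integer in the box; no y-intercept at any integer in the box.
(c) Assembling these constraints gives the stated polynomial.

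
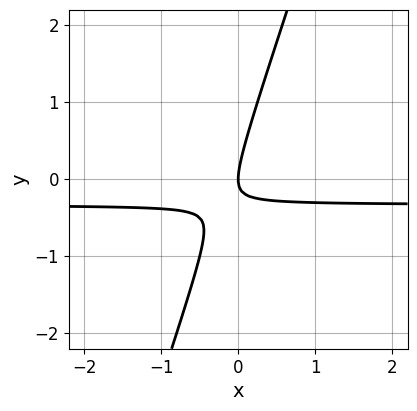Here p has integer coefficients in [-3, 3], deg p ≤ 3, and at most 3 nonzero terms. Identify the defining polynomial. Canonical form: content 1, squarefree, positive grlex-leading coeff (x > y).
3*x*y - y^2 + x

First, the degree is 2 — the shape is more complex than any degree-1 curve.
Next, observable constraints: it meets the y-axis at y = 0 (among the integer gridlines); it crosses the x-axis at the gridline x = 0.
Finally, matching integer coefficients to the picture gives p.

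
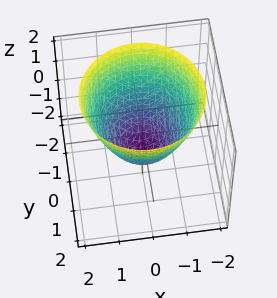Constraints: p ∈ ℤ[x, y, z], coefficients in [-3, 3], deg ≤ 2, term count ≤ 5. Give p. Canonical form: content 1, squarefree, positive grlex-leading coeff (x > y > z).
x^2 + y^2 - z - 1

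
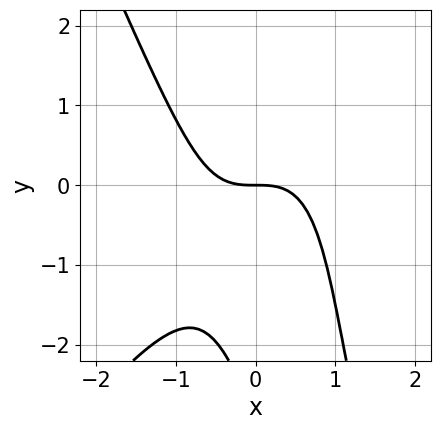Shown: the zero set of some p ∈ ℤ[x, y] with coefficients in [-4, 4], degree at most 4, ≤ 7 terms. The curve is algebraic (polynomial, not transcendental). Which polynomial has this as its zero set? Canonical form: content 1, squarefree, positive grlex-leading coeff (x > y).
3*x^3 - x^2*y - x*y^2 + y^2 + 3*y

deg p = 3.
Checking where it meets the axes: one x-axis crossing is at x = 0; it meets the y-axis at y = 0 (among the integer gridlines).
Solving for integer coefficients yields p as stated.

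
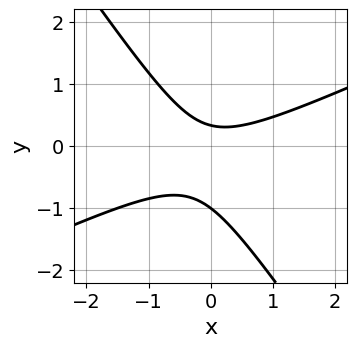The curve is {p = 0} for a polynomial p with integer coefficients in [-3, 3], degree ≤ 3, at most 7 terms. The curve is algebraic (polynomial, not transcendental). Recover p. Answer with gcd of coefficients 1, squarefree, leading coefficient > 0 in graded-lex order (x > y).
2*x^2 - 3*x*y - 3*y^2 - 2*y + 1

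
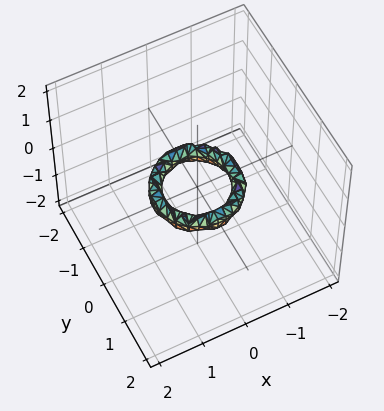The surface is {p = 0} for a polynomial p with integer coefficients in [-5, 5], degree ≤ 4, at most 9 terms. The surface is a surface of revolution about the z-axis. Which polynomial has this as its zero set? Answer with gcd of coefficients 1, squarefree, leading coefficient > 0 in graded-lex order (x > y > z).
(a) The degree is 4 — no degree-3 surface has this shape.
(b) By symmetry, every cross-section ⟂ z is a circle, so x, y appear only via x² + y².
(c) Observable constraints: it misses every integer gridline on the z-axis; a circular section at z = 0 has radius between 0 and 1; among the integer gridlines, it crosses the y-axis at y ∈ {-1, 1}.
(d) Matching integer coefficients to the picture gives p.

2*x^4 + 4*x^2*y^2 + 2*y^4 - 3*x^2 - 3*y^2 + 2*z^2 + 1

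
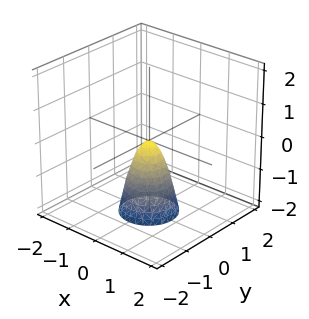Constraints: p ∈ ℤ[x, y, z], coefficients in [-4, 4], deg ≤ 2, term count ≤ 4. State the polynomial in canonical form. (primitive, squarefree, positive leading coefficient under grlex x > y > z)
1. deg p = 2.
2. Symmetries: every cross-section ⟂ z is a circle, so x, y appear only via x² + y².
3. Checking where it meets the axes: it meets the z-axis at z = 0 (among the integer gridlines); it meets the x-axis at x = 0 (among the integer gridlines); a circular section at z = -1 has radius between 0 and 1.
4. Matching integer coefficients to the picture gives p.

3*x^2 + 3*y^2 + z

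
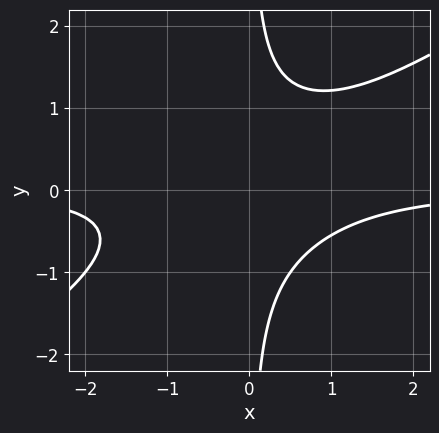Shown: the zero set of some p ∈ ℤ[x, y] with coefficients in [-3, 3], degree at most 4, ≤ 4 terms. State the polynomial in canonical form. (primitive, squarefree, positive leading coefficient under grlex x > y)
Degree: the shape is more complex than any degree-2 curve, so deg p = 3.
From the axis intercepts and sections: the curve avoids every integer y-axis point in the box; the curve avoids every integer x-axis point in the box.
These observations pin down the coefficients.

2*x^2*y - 3*x*y^2 + 2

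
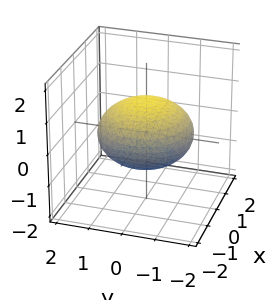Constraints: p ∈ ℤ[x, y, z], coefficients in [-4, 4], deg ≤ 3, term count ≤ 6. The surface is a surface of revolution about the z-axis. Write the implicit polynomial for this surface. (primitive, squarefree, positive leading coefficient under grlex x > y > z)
Degree: no degree-1 surface has this shape, so deg p = 2.
Symmetries: every cross-section ⟂ z is a circle, so x, y appear only via x² + y².
Observable constraints: the z-axis gridline crossings are at z ∈ {-1, 1}; a circular section at z = 0 has radius between 1 and 2.
Matching integer coefficients to the picture gives p.

x^2 + y^2 + 2*z^2 - 2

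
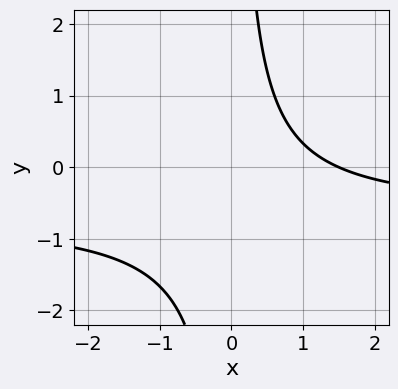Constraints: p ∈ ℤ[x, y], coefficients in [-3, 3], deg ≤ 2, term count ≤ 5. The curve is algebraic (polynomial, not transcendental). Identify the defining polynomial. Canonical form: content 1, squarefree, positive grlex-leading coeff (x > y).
3*x*y + 2*x - 3

First, deg p = 2. No degree-1 curve has this shape.
Next, checking where it meets the axes: no y-intercept at any integer in the box.
Finally, assembling these constraints gives the stated polynomial.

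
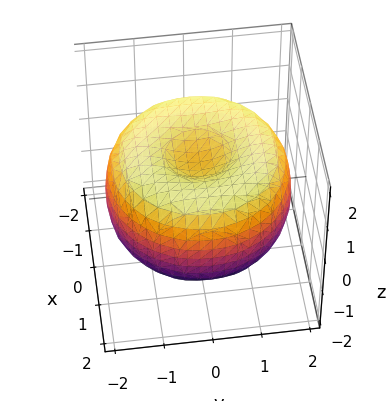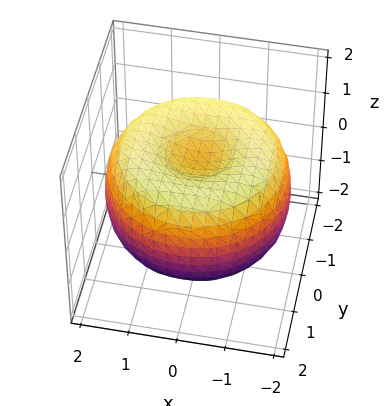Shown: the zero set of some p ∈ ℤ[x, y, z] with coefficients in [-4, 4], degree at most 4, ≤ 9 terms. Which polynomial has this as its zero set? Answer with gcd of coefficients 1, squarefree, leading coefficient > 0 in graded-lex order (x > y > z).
x^4 + 2*x^2*y^2 + y^4 - 3*x^2 - 3*y^2 + 3*z^2 - 2

First, degree: the shape is more complex than any degree-3 surface, so deg p = 4.
Next, symmetries: rotational symmetry about the z-axis ⇒ p depends on x, y only through x² + y².
Next, from the axis intercepts and sections: a circular section at z = -1 has radius between 0 and 1.
Finally, assembling these constraints gives the stated polynomial.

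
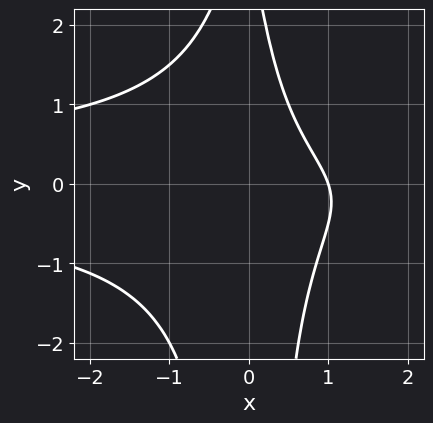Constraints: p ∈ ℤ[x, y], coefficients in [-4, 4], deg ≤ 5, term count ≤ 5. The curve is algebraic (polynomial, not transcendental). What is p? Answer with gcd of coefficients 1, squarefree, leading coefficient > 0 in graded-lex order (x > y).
2*x^2*y^2 + 3*x + y - 3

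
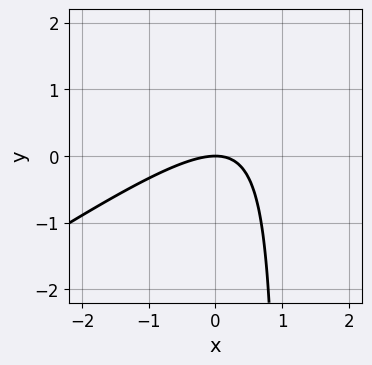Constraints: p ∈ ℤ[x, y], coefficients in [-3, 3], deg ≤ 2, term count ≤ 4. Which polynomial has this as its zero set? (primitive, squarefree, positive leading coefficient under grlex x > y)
2*x^2 - 3*x*y + 3*y

First, the degree is 2 — a generic line meets the curve in up to 2 points.
Next, reading off the gridlines: it meets the y-axis at y = 0 (among the integer gridlines); one x-axis crossing is at x = 0.
Finally, these observations pin down the coefficients.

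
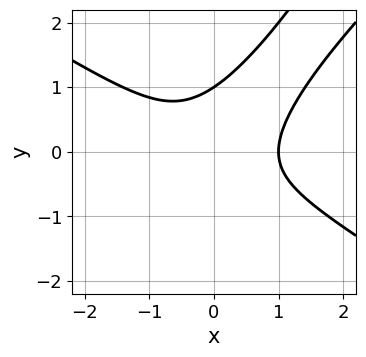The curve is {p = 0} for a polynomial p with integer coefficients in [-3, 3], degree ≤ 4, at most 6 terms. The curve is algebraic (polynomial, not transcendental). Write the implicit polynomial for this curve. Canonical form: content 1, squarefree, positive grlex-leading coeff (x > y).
x^3 - 2*x*y^2 + y^3 - 1

Degree: no degree-2 curve has this shape, so deg p = 3.
Reading off the gridlines: it meets the y-axis at y = 1 (among the integer gridlines); one x-axis crossing is at x = 1.
Solving for integer coefficients yields p as stated.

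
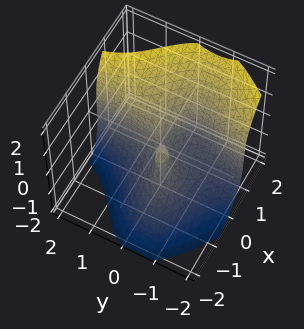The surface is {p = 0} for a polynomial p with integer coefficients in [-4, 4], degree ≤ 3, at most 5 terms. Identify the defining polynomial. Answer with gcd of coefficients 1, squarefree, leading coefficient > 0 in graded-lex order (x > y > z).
x^3 + 3*x*y^2 - z^3 + 3*x*y - y^2

First, deg p = 3. A generic line meets the surface in up to 3 points.
Next, observable constraints: it meets the z-axis at z = 0 (among the integer gridlines); one x-axis crossing is at x = 0.
Finally, putting this together gives p.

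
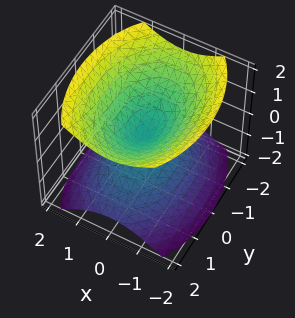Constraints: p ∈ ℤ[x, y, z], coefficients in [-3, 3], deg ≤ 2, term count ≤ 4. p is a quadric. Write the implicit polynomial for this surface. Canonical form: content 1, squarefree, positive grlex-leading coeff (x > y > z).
2*x^2 + y^2 - 2*z^2

First, there are 2 components. They look like related sheets of one shape, so recover p as a whole.
Next, degree: two nappes meeting at a single point; a quadric, so deg p = 2.
Next, symmetries: the y ↦ −y reflection is a symmetry, so y appears only in even powers; it's symmetric under z → −z, forcing even powers of z; mirror symmetry x ↦ −x ⇒ only even powers of x.
Next, against the integer gridlines: one y-axis crossing is at y = 0; it meets the x-axis at x = 0 (among the integer gridlines); one z-axis crossing is at z = 0.
Finally, the integer polynomial consistent with all of this is the stated p.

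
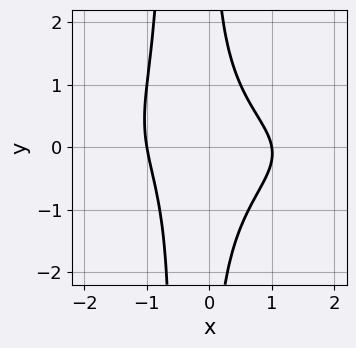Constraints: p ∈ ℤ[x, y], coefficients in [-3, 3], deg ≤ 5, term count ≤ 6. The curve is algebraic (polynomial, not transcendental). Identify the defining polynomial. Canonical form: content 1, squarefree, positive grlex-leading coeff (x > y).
First, deg p = 4. A generic line meets the curve in up to 4 points.
Then, from the visible intercepts: the curve avoids every integer y-axis point in the box; among the integer gridlines, it crosses the x-axis at x ∈ {-1, 1}.
Finally, these observations pin down the coefficients.

3*x^2*y^2 + 2*x*y^2 + 3*x^2 + x*y - 3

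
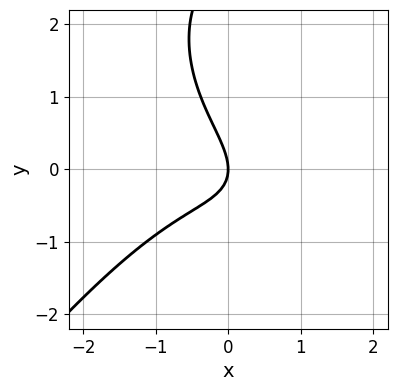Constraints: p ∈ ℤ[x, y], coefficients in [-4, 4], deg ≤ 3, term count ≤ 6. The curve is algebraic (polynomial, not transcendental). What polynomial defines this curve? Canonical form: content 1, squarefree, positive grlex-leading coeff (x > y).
2*x^3 - y^3 + 2*x*y + 3*y^2 + 3*x

First, deg p = 3. No degree-2 curve has this shape.
Next, observable constraints: one y-axis crossing is at y = 0; one x-axis crossing is at x = 0.
Finally, the integer polynomial consistent with all of this is the stated p.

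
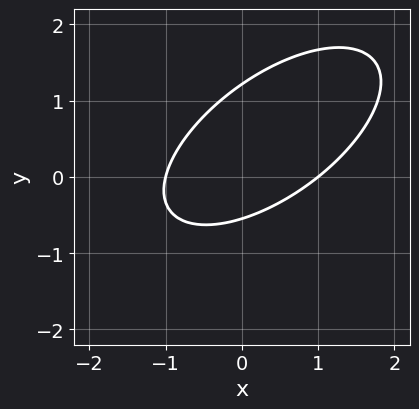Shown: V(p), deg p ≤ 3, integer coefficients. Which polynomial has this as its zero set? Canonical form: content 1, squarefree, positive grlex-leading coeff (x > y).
1. Degree: the shape is more complex than any degree-1 curve, so deg p = 2.
2. Against the integer gridlines: the x-axis gridline crossings are at x ∈ {-1, 1}.
3. These observations pin down the coefficients.

2*x^2 - 3*x*y + 3*y^2 - 2*y - 2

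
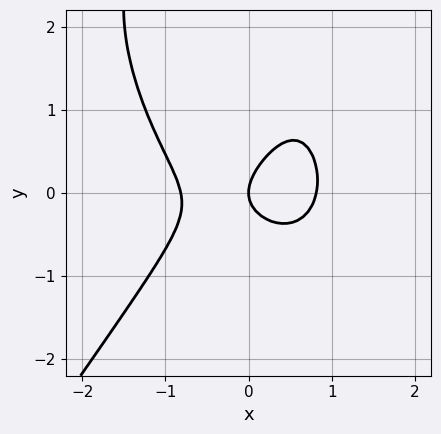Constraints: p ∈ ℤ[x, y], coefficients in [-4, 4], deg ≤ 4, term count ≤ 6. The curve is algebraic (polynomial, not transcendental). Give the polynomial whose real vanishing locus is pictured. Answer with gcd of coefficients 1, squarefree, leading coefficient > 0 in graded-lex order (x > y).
3*x^3 - y^3 - x*y + 3*y^2 - 2*x

Degree: a generic line meets the curve in up to 3 points, so deg p = 3.
Checking where it meets the axes: one x-axis crossing is at x = 0; one y-axis crossing is at y = 0.
Together with the visible shape, these determine p as stated.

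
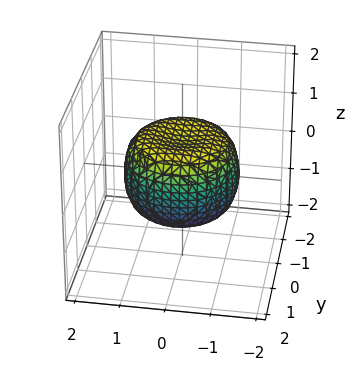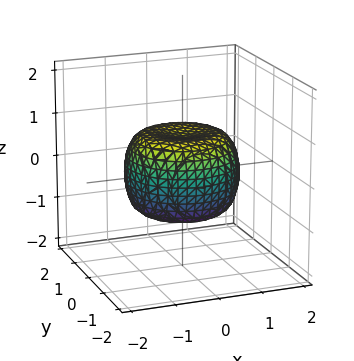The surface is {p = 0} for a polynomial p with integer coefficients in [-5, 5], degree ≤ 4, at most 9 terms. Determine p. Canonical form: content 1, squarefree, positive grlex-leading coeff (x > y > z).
First, deg p = 4.
Next, by symmetry, every cross-section ⟂ z is a circle, so x, y appear only via x² + y².
Then, from the axis intercepts and sections: a circular section at z = 0 has radius between 1 and 2.
Finally, matching integer coefficients to the picture gives p.

2*x^4 + 4*x^2*y^2 + 2*y^4 - 2*x^2 - 2*y^2 + 3*z^2 - 2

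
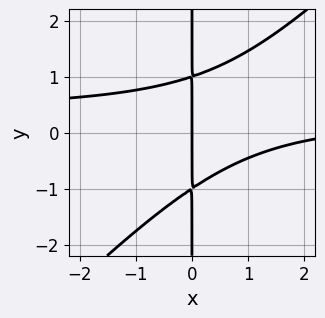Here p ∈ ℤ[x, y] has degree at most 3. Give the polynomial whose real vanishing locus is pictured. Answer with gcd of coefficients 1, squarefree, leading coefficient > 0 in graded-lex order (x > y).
First, the degree is 3 — a generic line meets the curve in up to 3 points.
Next, observable constraints: one x-axis crossing is at x = 0; the visible y-axis segment lies entirely on the curve.
Finally, solving for integer coefficients yields p as stated.

3*x^2*y - 3*x*y^2 - x^2 + 3*x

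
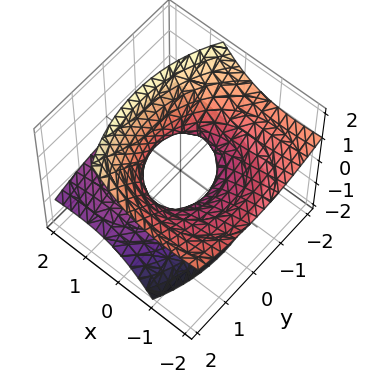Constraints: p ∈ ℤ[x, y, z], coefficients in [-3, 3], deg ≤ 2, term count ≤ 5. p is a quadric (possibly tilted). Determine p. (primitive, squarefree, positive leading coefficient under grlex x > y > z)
x^2 + 3*x*z + y^2 - 2*z^2 - 1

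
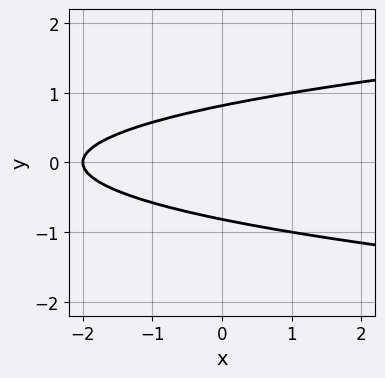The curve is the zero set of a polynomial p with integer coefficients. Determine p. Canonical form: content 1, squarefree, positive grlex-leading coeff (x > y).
3*y^2 - x - 2

1. Degree: the shape is more complex than any degree-1 curve, so deg p = 2.
2. Symmetries: it's symmetric under y → −y, forcing even powers of y.
3. From the visible intercepts: one x-axis crossing is at x = -2.
4. Fitting integer coefficients to these (and the overall shape) gives p.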